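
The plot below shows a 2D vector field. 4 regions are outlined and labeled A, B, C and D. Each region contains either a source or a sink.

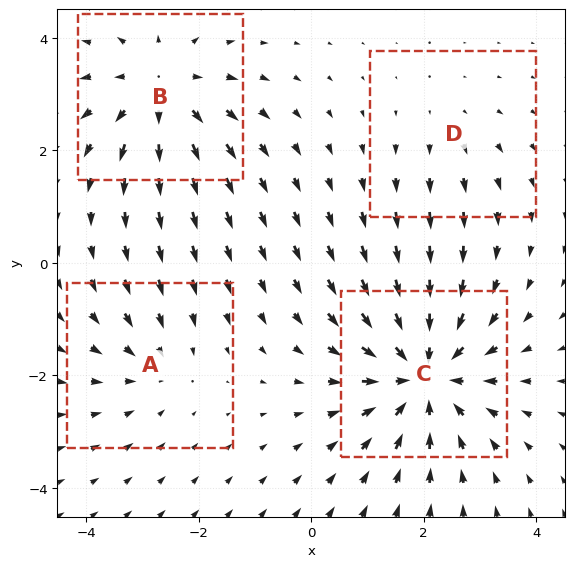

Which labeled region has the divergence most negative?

Divergence at each region's feature centre — A: about -3, B: about +4, C: about -6, D: about +2. Region C is most negative.

C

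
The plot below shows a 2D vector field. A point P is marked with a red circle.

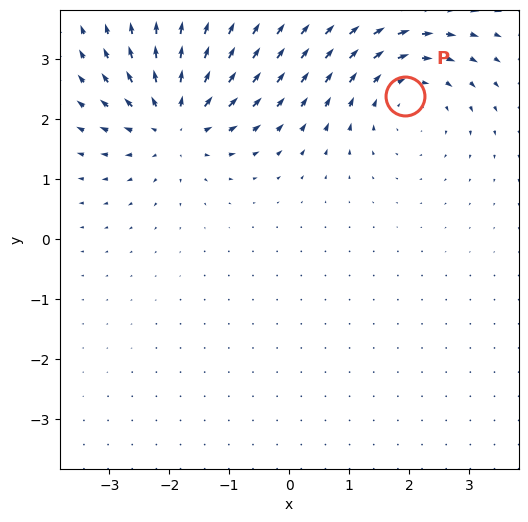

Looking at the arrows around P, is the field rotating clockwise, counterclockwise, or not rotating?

Near P at (1.9, 2.4) the arrows circulate clockwise. The curl (z-component) there is about -4; negative curl means clockwise rotation.

clockwise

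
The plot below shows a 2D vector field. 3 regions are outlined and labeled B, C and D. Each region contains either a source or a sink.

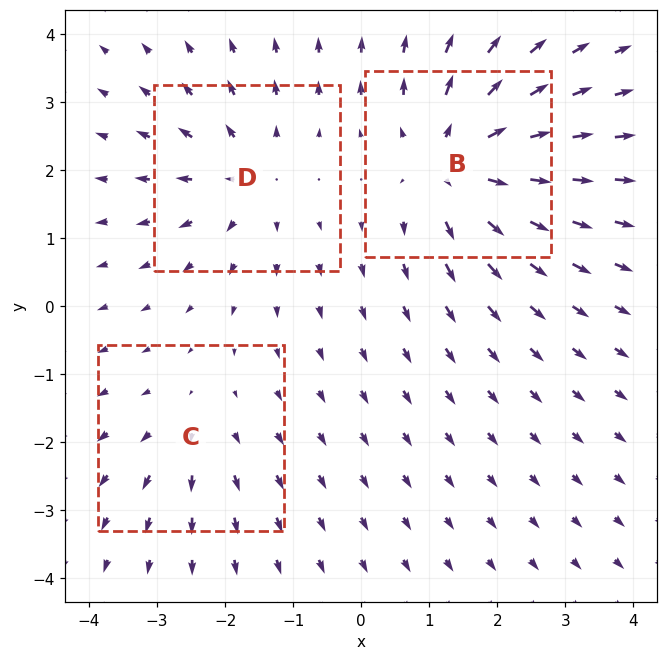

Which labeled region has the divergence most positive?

Divergence at each region's feature centre — B: about +5, C: about +2, D: about +3. Region B is most positive.

B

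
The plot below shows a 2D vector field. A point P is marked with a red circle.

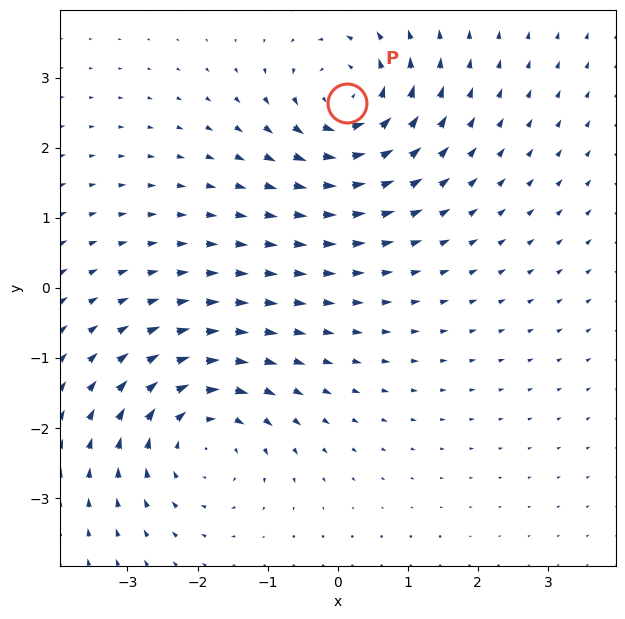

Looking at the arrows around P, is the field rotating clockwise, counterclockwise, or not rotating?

counterclockwise

Near P at (0.1, 2.6) the arrows circulate counterclockwise. The curl (z-component) there is about +6; positive curl means counterclockwise rotation.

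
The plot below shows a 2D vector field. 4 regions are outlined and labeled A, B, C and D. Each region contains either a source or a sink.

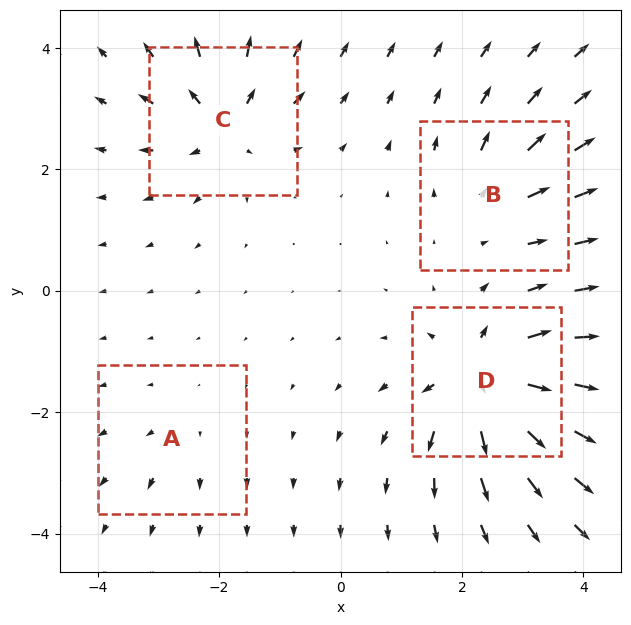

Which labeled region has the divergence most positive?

Divergence at each region's feature centre — A: about +2, B: about +4, C: about +6, D: about +9. Region D is most positive.

D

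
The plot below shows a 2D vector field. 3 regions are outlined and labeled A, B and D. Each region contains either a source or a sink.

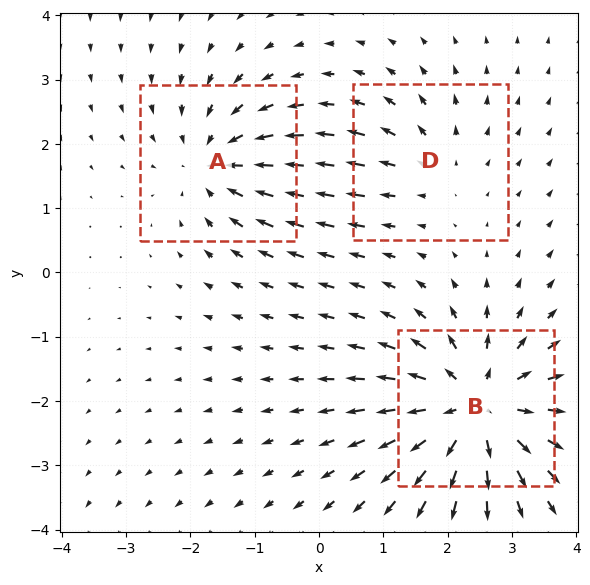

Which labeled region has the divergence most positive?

Divergence at each region's feature centre — A: about -3, B: about +5, D: about +2. Region B is most positive.

B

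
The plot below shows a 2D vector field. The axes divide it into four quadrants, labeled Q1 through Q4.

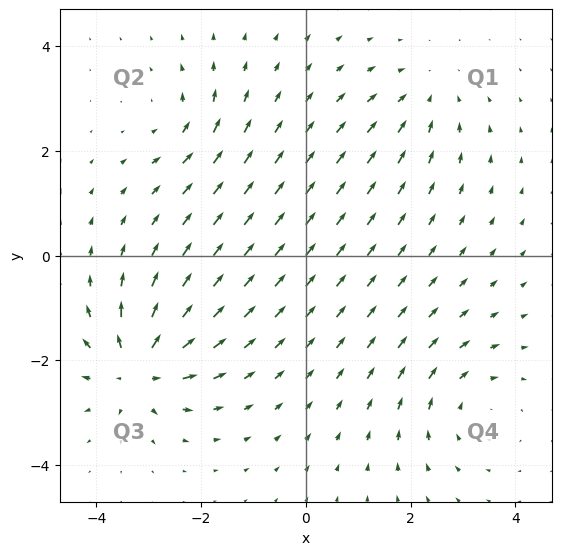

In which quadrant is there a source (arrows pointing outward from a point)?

Q3

The source sits at approximately (-3.2, -2.1), which lies in quadrant Q3. The divergence there is about +7, positive as expected for a source.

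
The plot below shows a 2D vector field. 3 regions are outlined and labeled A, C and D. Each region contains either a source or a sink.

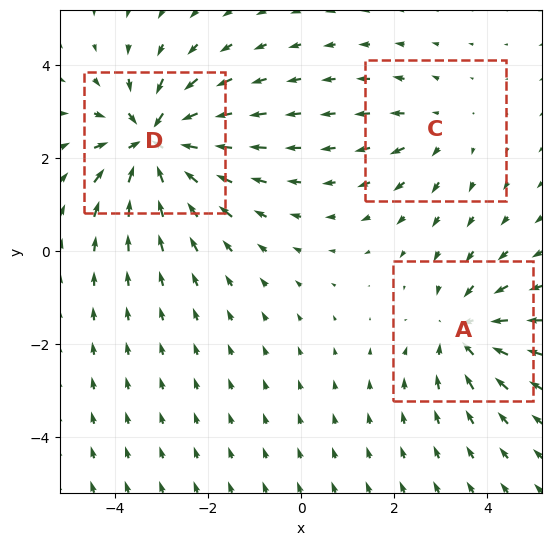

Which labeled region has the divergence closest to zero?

Divergence at each region's feature centre — A: about -3, C: about +2, D: about -5. Region C is closest to zero.

C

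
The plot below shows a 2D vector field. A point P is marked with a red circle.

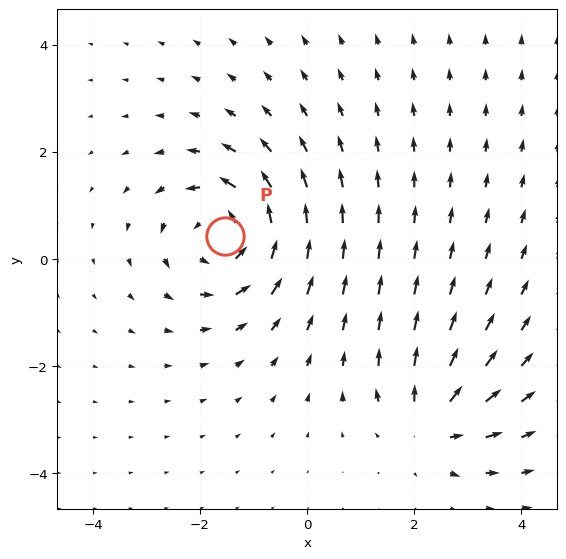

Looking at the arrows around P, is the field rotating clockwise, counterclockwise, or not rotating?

counterclockwise

Near P at (-1.5, 0.4) the arrows circulate counterclockwise. The curl (z-component) there is about +5; positive curl means counterclockwise rotation.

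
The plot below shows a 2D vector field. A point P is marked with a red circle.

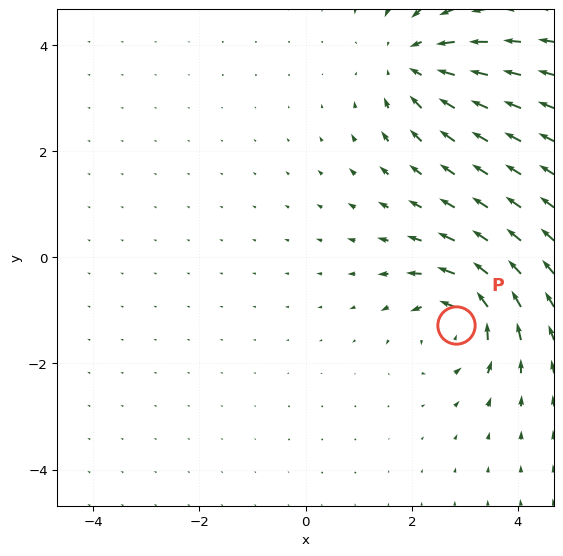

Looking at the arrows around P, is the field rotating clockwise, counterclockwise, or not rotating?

counterclockwise

Near P at (2.8, -1.3) the arrows circulate counterclockwise. The curl (z-component) there is about +6; positive curl means counterclockwise rotation.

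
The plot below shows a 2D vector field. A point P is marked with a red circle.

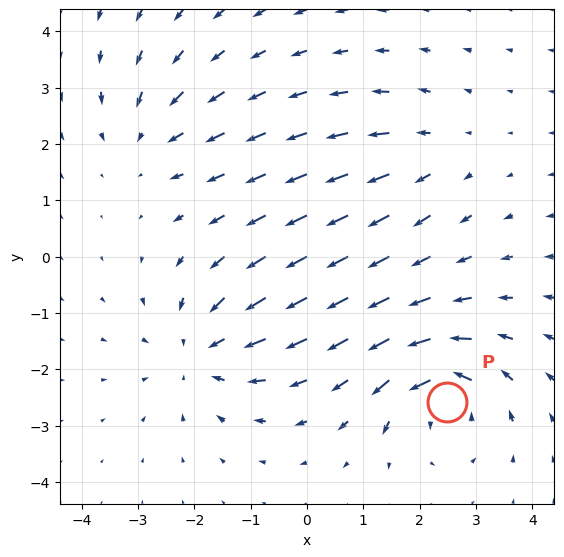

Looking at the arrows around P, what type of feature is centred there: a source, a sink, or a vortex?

At P (2.5, -2.6) the arrows circulate counterclockwise. Divergence ≈0, curl about +6 — near-zero divergence with nonzero curl is a vortex.

vortex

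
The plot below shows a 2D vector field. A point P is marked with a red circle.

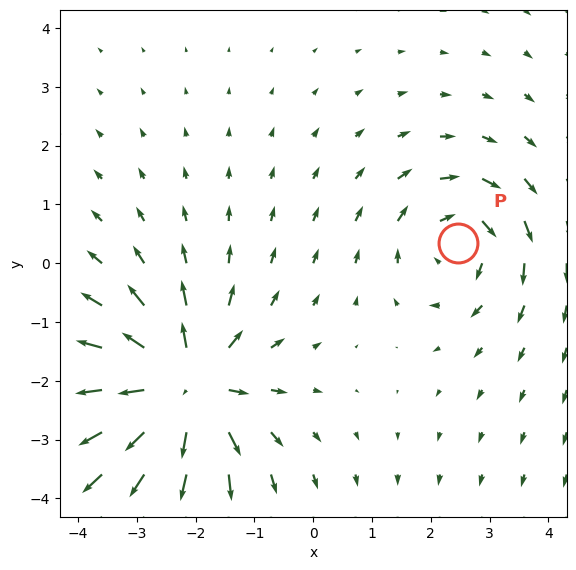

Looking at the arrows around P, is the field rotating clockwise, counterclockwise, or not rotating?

clockwise

Near P at (2.5, 0.4) the arrows circulate clockwise. The curl (z-component) there is about -3; negative curl means clockwise rotation.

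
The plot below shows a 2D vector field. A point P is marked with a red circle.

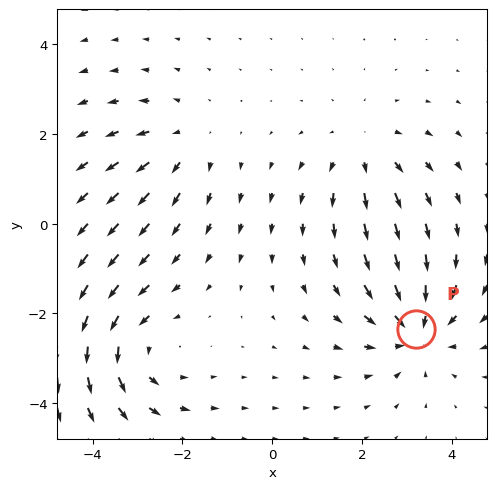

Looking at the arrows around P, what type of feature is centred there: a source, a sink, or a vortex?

At P (3.2, -2.4) the arrows converge inward. Divergence about -4, curl ≈0 — negative divergence with near-zero curl is a sink.

sink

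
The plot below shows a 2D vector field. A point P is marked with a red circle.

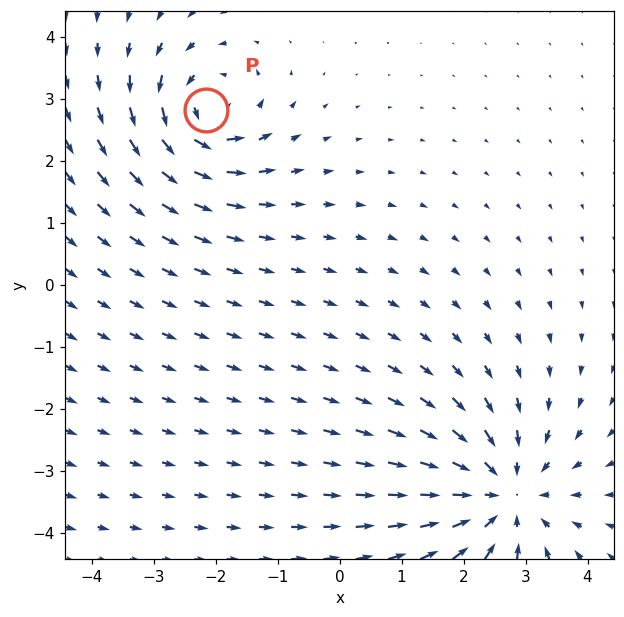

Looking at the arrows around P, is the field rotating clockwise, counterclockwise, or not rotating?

counterclockwise

Near P at (-2.2, 2.8) the arrows circulate counterclockwise. The curl (z-component) there is about +5; positive curl means counterclockwise rotation.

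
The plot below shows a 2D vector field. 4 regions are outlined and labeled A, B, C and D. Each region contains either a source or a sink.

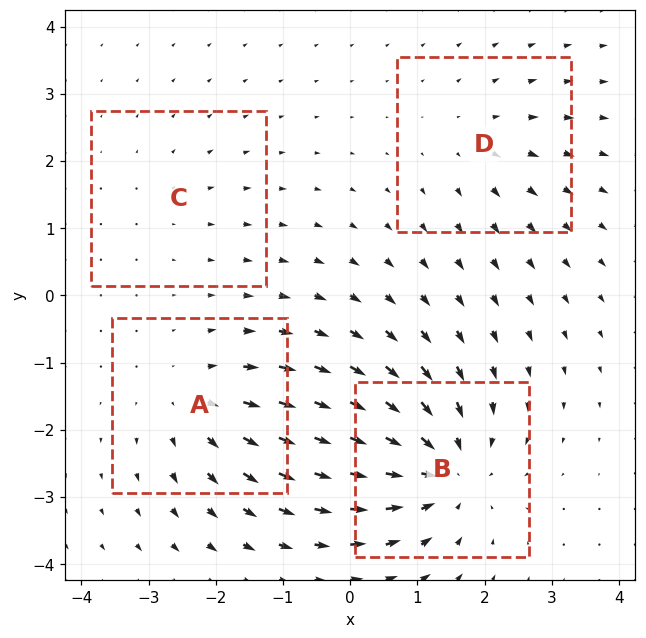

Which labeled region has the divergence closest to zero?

Divergence at each region's feature centre — A: about +5, B: about -7, C: about +2, D: about +3. Region C is closest to zero.

C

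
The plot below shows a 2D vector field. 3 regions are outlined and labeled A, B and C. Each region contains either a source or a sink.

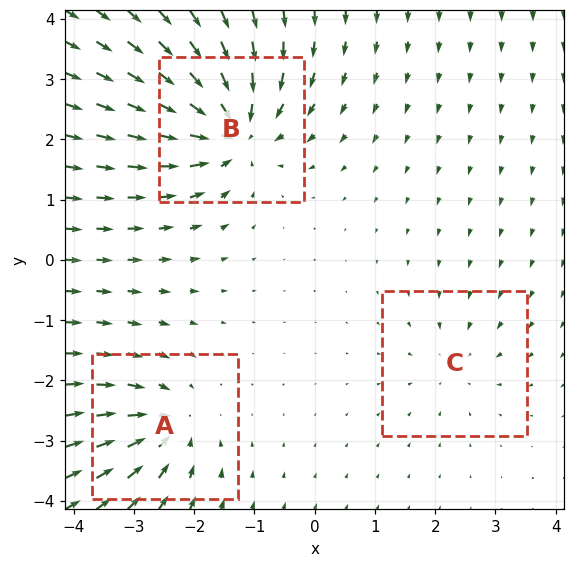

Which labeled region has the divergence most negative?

Divergence at each region's feature centre — A: about -4, B: about -6, C: about -2. Region B is most negative.

B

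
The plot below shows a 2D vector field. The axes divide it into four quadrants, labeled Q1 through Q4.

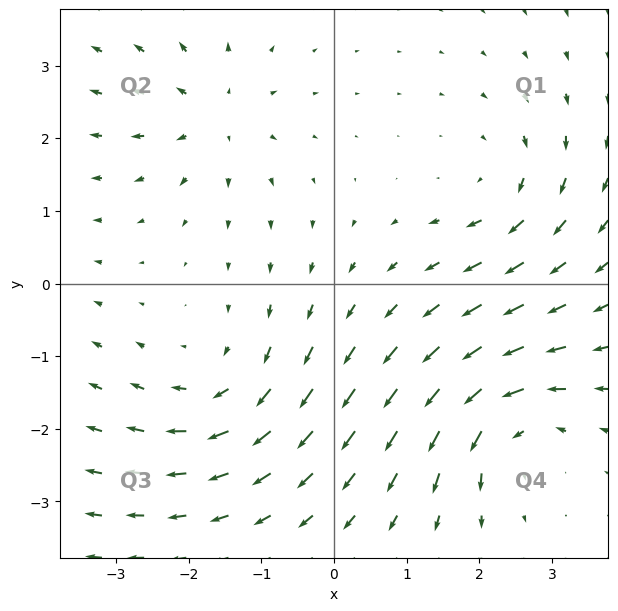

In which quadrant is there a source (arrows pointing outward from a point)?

The source sits at approximately (-1.7, 2.3), which lies in quadrant Q2. The divergence there is about +4, positive as expected for a source.

Q2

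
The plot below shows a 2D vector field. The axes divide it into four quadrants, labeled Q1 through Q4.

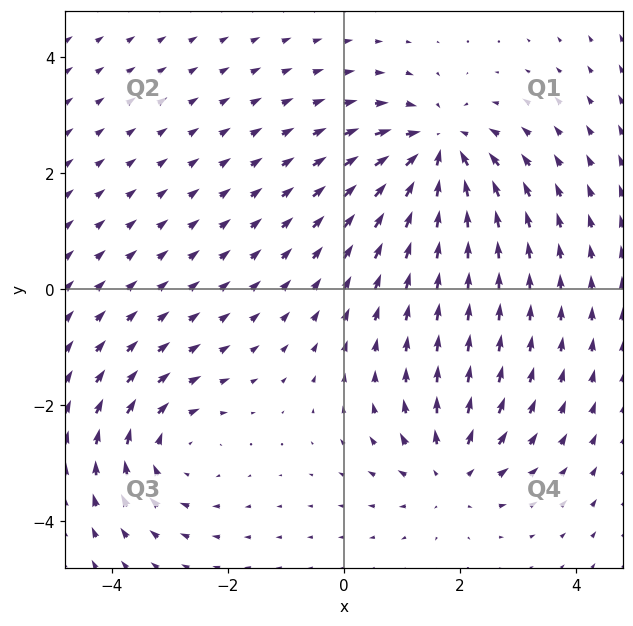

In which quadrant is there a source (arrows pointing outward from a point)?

The source sits at approximately (1.8, -3.2), which lies in quadrant Q4. The divergence there is about +3, positive as expected for a source.

Q4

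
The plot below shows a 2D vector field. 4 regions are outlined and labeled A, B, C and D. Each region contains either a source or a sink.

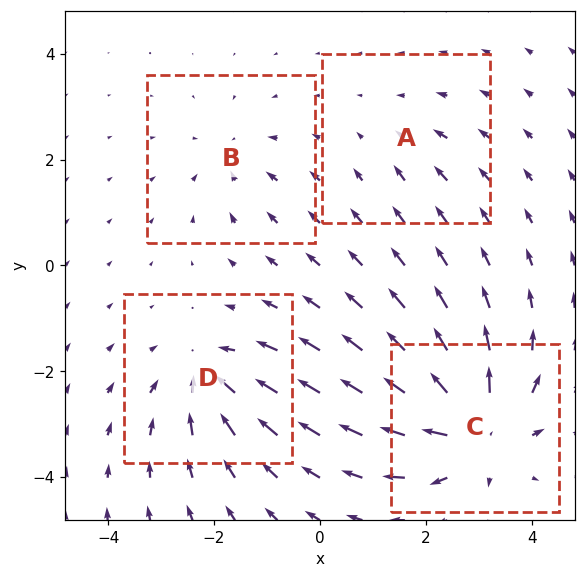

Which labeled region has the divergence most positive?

C

Divergence at each region's feature centre — A: about -2, B: about -3, C: about +8, D: about -6. Region C is most positive.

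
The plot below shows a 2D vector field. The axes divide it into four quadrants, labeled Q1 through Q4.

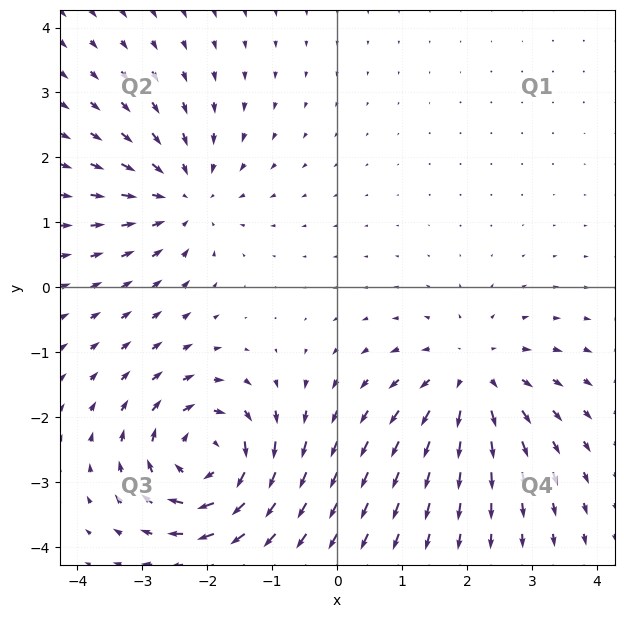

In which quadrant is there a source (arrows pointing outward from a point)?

The source sits at approximately (2.1, -1.4), which lies in quadrant Q4. The divergence there is about +4, positive as expected for a source.

Q4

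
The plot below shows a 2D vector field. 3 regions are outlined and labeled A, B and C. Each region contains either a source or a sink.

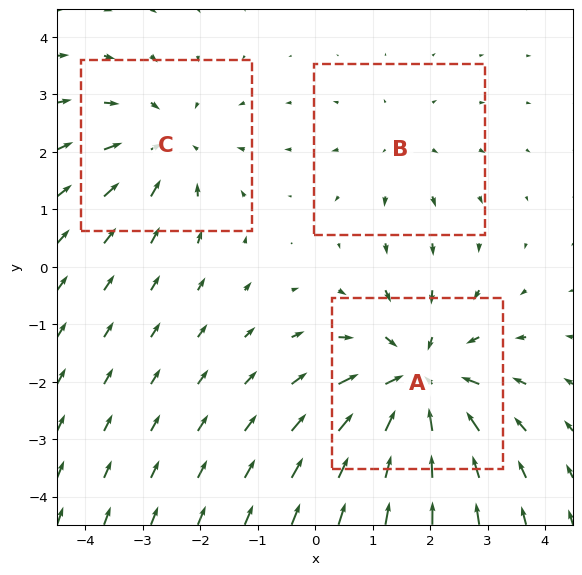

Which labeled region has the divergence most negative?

A

Divergence at each region's feature centre — A: about -4, B: about +2, C: about -3. Region A is most negative.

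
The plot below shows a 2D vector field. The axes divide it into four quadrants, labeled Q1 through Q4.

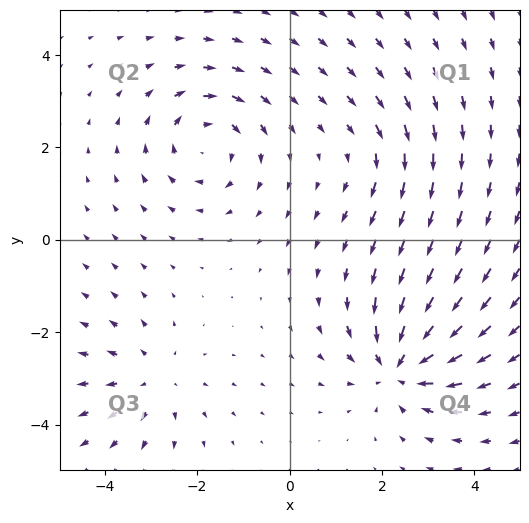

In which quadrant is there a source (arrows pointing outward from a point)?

The source sits at approximately (-3.0, -3.0), which lies in quadrant Q3. The divergence there is about +3, positive as expected for a source.

Q3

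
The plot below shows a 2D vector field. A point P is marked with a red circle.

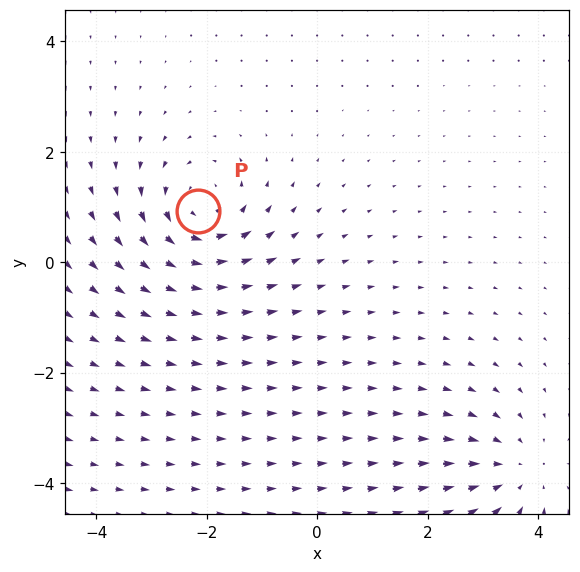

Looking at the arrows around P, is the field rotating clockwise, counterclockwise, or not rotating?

counterclockwise

Near P at (-2.2, 0.9) the arrows circulate counterclockwise. The curl (z-component) there is about +4; positive curl means counterclockwise rotation.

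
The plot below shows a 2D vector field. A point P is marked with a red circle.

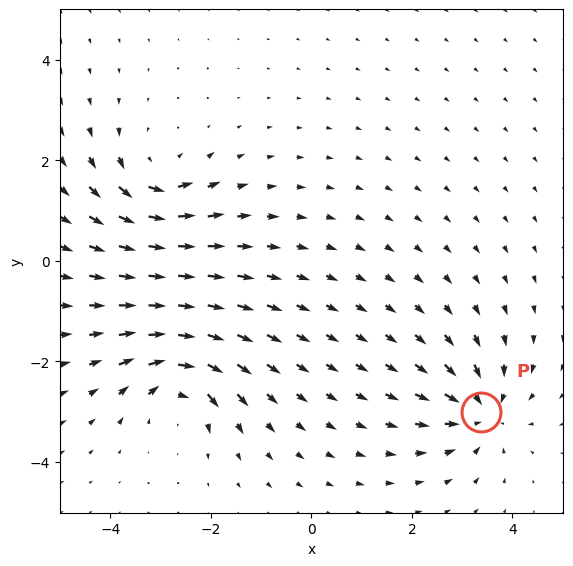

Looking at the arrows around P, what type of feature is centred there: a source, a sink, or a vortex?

At P (3.4, -3.0) the arrows converge inward. Divergence about -6, curl ≈0 — negative divergence with near-zero curl is a sink.

sink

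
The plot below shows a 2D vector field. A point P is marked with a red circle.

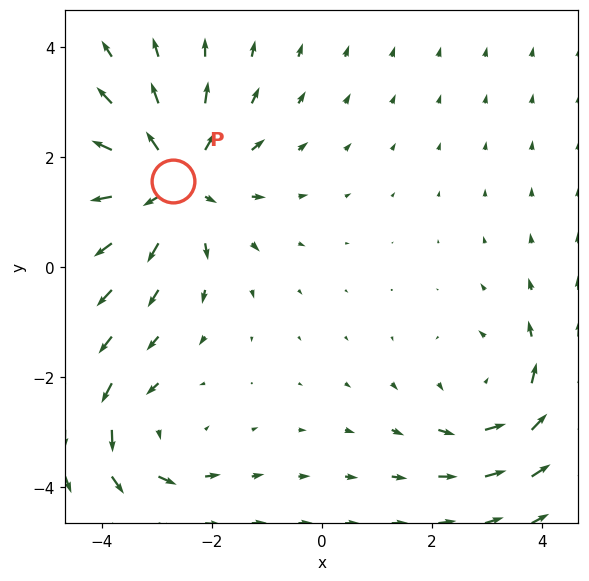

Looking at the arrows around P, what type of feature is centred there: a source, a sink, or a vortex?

At P (-2.7, 1.6) the arrows spread outward. Divergence about +4, curl ≈0 — positive divergence with near-zero curl is a source.

source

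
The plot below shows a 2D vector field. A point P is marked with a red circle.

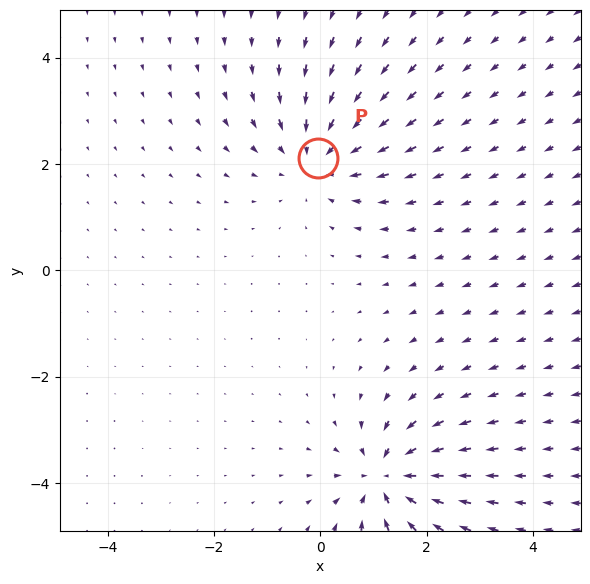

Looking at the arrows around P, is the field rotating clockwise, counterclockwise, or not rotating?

not rotating

Near P at (-0.0, 2.1) the arrows show no circulation. The curl there is ≈0.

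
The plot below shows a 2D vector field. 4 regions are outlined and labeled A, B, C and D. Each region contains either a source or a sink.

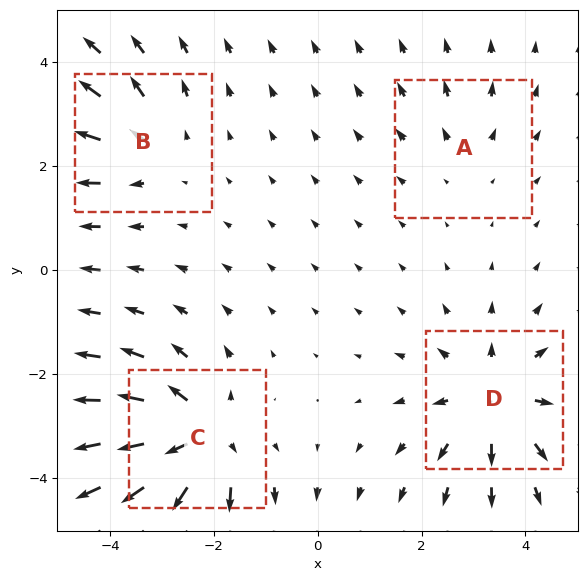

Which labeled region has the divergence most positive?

C

Divergence at each region's feature centre — A: about +2, B: about +3, C: about +7, D: about +5. Region C is most positive.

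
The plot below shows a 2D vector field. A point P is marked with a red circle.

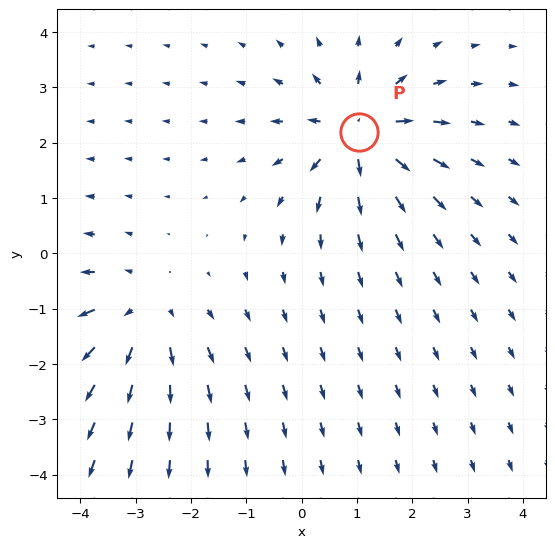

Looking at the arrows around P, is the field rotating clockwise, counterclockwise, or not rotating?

Near P at (1.0, 2.2) the arrows show no circulation. The curl there is ≈0.

not rotating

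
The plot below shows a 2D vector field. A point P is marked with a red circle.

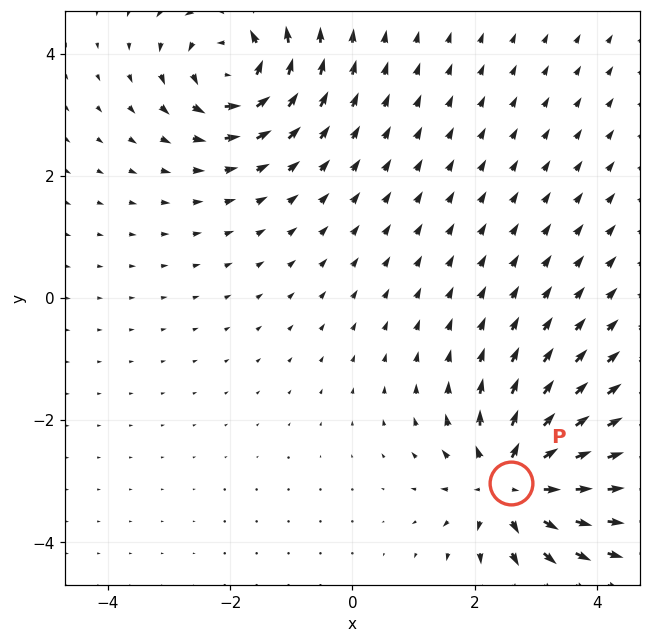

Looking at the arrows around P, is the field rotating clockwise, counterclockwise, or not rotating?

Near P at (2.6, -3.0) the arrows show no circulation. The curl there is ≈0.

not rotating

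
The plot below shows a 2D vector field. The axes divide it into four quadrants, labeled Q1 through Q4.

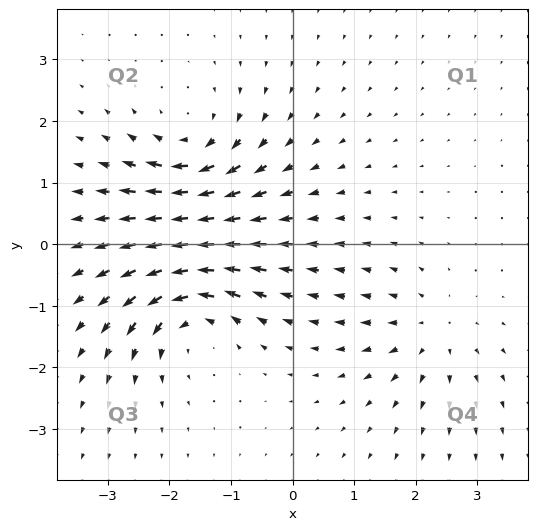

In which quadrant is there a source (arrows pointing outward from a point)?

Q4

The source sits at approximately (2.3, -1.4), which lies in quadrant Q4. The divergence there is about +3, positive as expected for a source.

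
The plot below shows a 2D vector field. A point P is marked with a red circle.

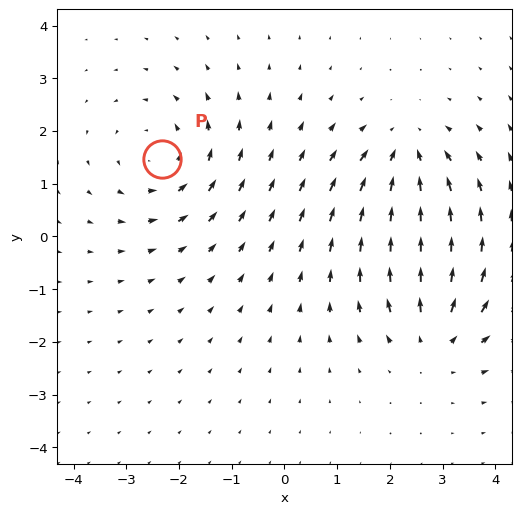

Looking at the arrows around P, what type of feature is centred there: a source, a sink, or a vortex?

At P (-2.3, 1.5) the arrows circulate counterclockwise. Divergence ≈0, curl about +4 — near-zero divergence with nonzero curl is a vortex.

vortex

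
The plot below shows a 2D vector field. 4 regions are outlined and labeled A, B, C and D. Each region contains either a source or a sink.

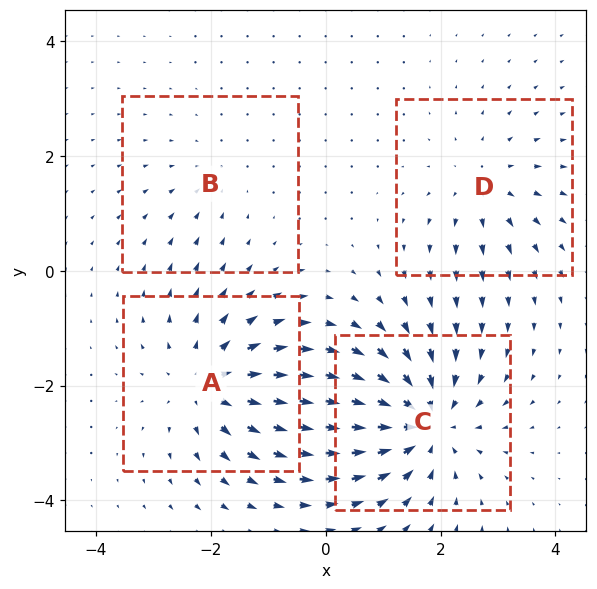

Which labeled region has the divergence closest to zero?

Divergence at each region's feature centre — A: about +5, B: about -2, C: about -6, D: about +3. Region B is closest to zero.

B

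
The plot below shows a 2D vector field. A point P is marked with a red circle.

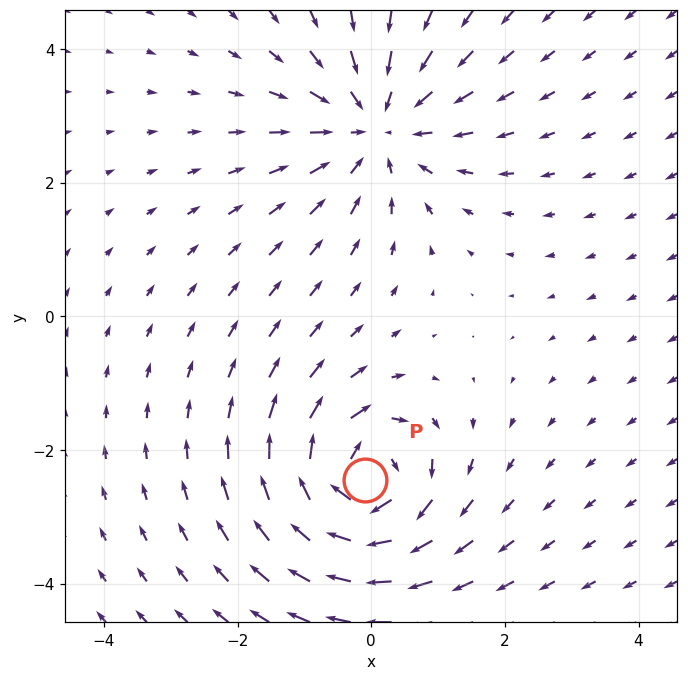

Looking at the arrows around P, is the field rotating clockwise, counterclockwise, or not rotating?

clockwise

Near P at (-0.1, -2.5) the arrows circulate clockwise. The curl (z-component) there is about -5; negative curl means clockwise rotation.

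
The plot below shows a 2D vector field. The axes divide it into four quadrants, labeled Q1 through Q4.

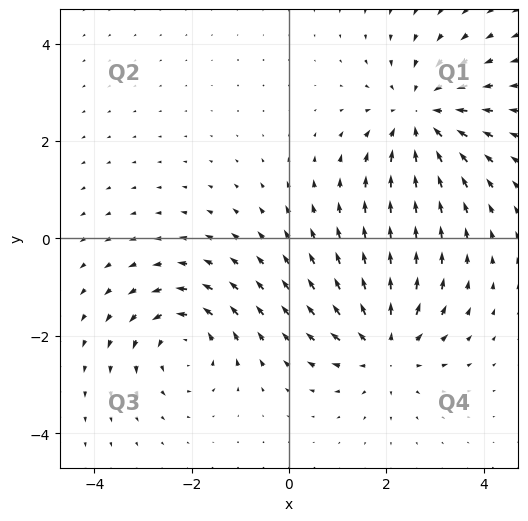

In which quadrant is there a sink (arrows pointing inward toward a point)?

The sink sits at approximately (2.7, 2.5), which lies in quadrant Q1. The divergence there is about -4, negative as expected for a sink.

Q1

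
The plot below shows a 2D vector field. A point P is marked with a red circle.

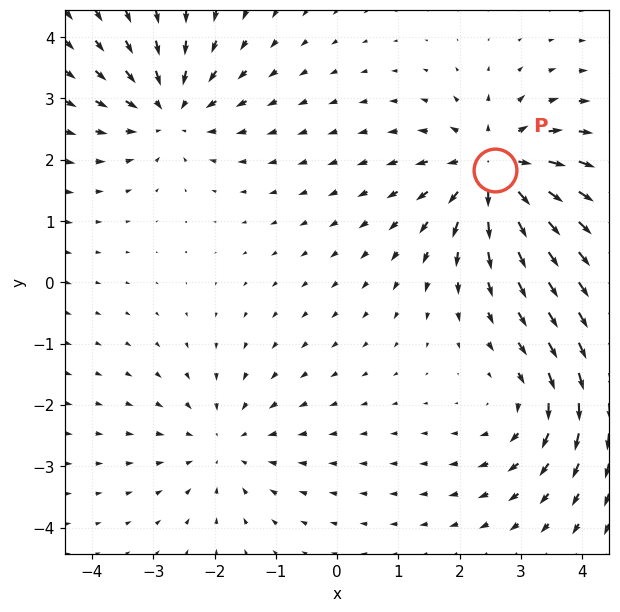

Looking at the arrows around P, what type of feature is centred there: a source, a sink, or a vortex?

source

At P (2.6, 1.8) the arrows spread outward. Divergence about +6, curl ≈0 — positive divergence with near-zero curl is a source.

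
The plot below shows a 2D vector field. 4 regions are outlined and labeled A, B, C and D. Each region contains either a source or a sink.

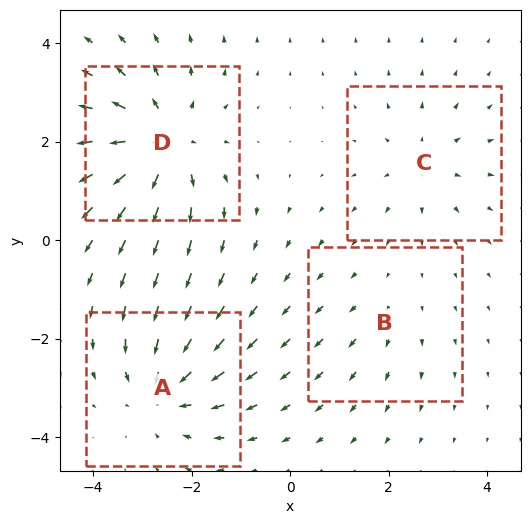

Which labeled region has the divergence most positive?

Divergence at each region's feature centre — A: about -5, B: about +2, C: about +3, D: about +6. Region D is most positive.

D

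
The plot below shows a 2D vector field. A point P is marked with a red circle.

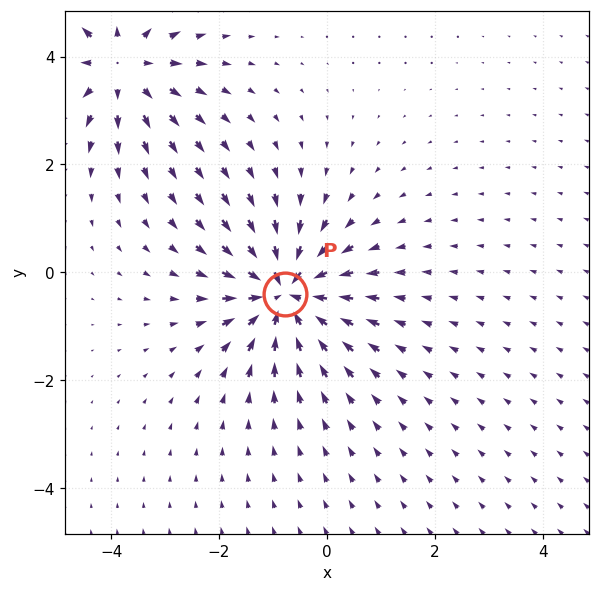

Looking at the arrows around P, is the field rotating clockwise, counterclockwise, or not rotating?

not rotating

Near P at (-0.8, -0.4) the arrows show no circulation. The curl there is ≈0.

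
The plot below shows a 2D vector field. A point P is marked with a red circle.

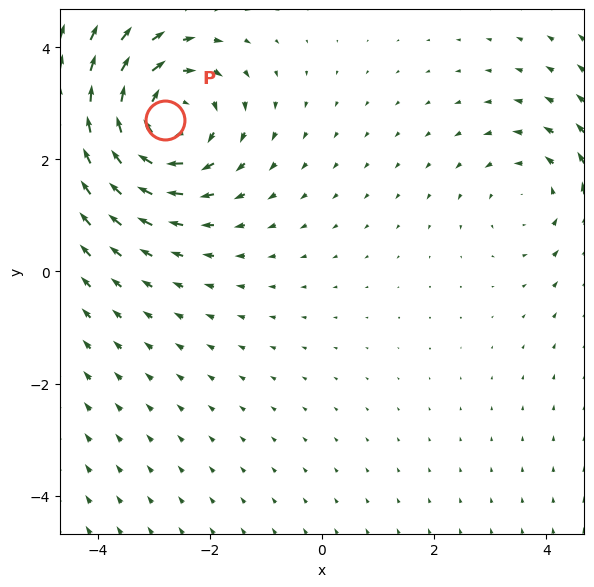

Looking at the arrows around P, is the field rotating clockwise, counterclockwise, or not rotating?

Near P at (-2.8, 2.7) the arrows circulate clockwise. The curl (z-component) there is about -5; negative curl means clockwise rotation.

clockwise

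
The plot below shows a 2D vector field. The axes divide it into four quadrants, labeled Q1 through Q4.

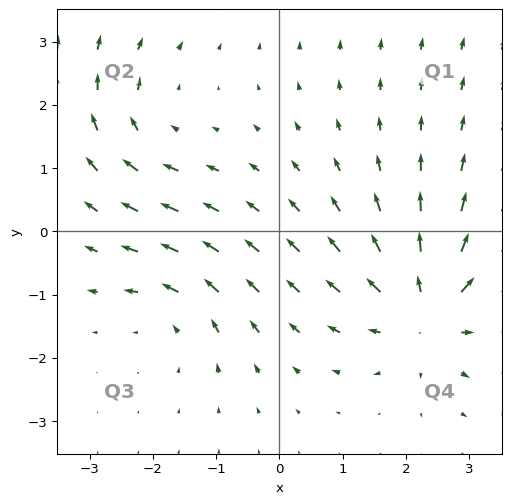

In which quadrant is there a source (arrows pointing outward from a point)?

Q4

The source sits at approximately (2.4, -1.2), which lies in quadrant Q4. The divergence there is about +5, positive as expected for a source.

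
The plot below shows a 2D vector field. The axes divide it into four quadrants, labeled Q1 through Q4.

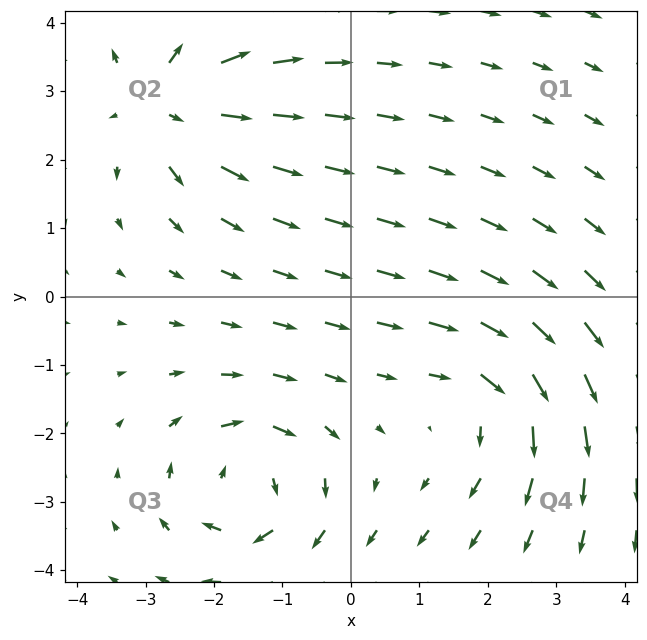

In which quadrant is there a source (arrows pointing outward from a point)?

Q2

The source sits at approximately (-2.7, 2.8), which lies in quadrant Q2. The divergence there is about +4, positive as expected for a source.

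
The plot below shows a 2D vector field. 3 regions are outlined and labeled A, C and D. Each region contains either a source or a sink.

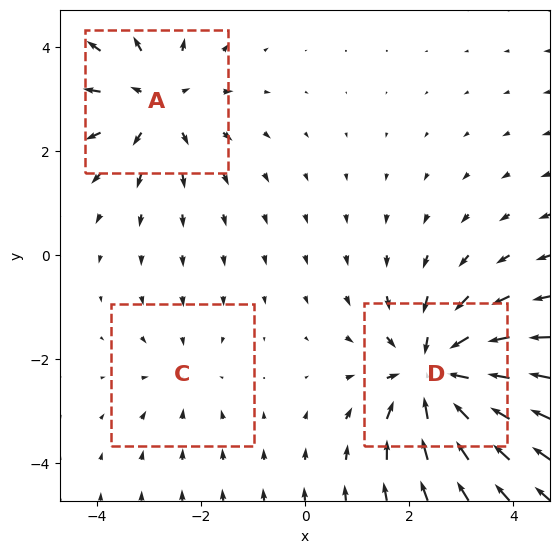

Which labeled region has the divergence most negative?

D

Divergence at each region's feature centre — A: about +3, C: about -2, D: about -5. Region D is most negative.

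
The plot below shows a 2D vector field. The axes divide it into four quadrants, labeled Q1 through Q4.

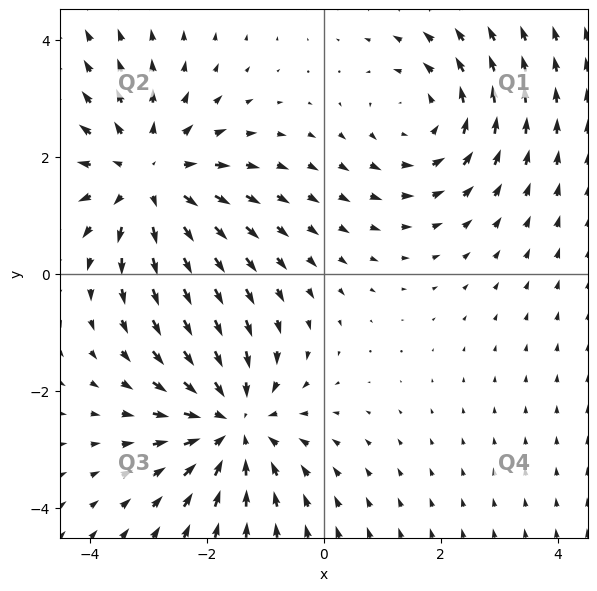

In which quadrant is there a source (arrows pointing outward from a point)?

The source sits at approximately (-3.0, 1.6), which lies in quadrant Q2. The divergence there is about +3, positive as expected for a source.

Q2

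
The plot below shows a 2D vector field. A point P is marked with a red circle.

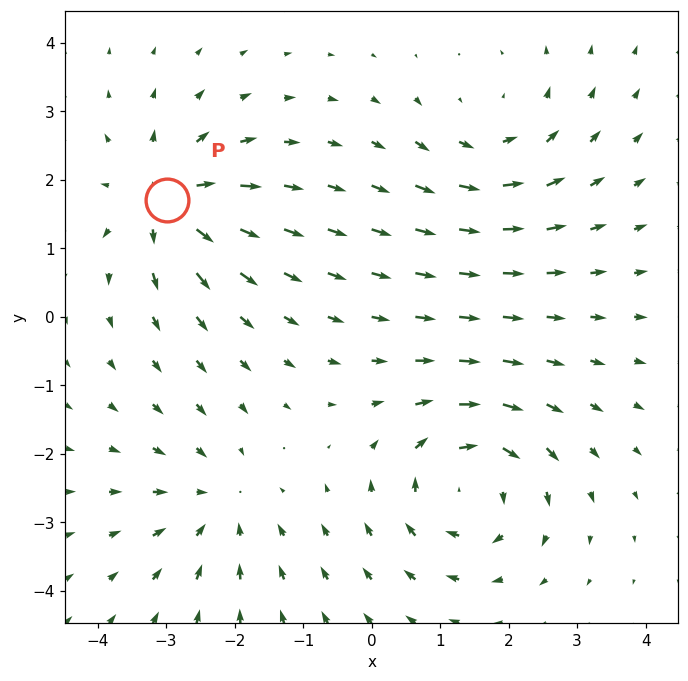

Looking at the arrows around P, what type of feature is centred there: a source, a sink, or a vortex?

source

At P (-3.0, 1.7) the arrows spread outward. Divergence about +6, curl ≈0 — positive divergence with near-zero curl is a source.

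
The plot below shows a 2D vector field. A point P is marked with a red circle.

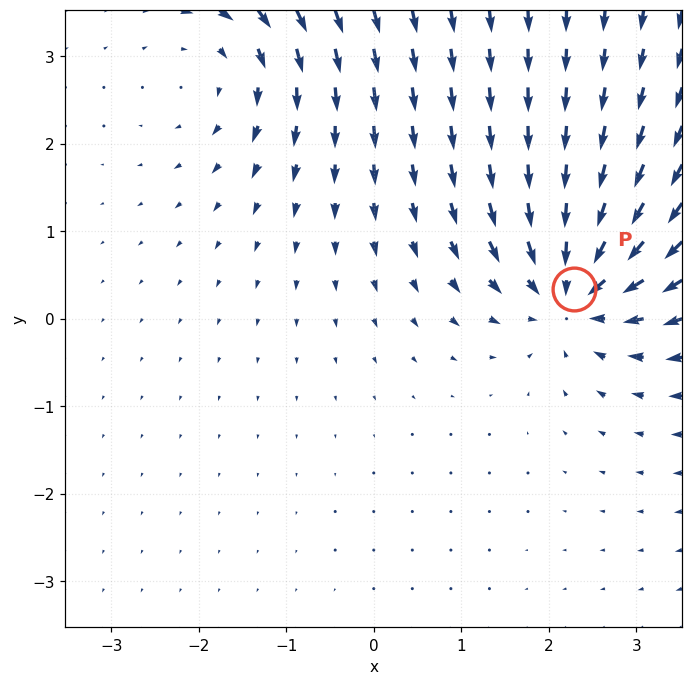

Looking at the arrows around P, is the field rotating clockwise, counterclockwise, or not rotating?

not rotating

Near P at (2.3, 0.3) the arrows show no circulation. The curl there is ≈0.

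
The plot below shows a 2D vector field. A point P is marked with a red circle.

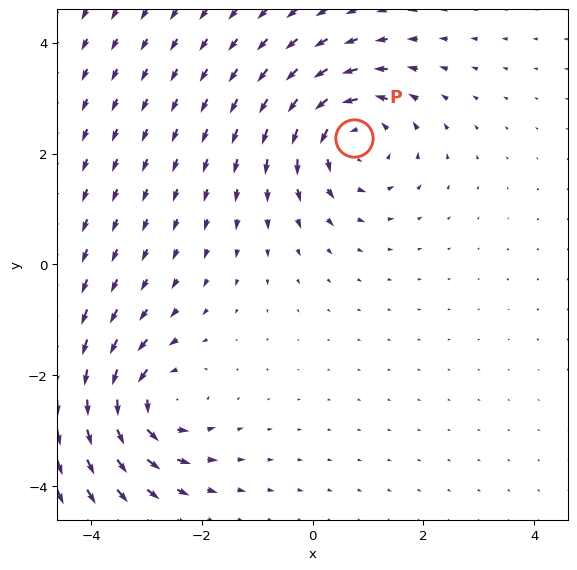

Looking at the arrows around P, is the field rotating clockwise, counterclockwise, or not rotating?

counterclockwise

Near P at (0.7, 2.3) the arrows circulate counterclockwise. The curl (z-component) there is about +3; positive curl means counterclockwise rotation.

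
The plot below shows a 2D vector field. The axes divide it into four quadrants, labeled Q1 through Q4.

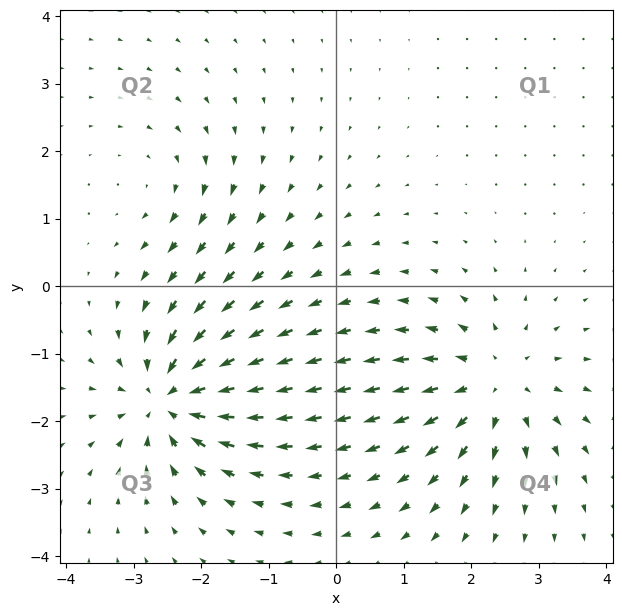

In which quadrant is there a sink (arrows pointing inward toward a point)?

The sink sits at approximately (-2.4, -1.7), which lies in quadrant Q3. The divergence there is about -7, negative as expected for a sink.

Q3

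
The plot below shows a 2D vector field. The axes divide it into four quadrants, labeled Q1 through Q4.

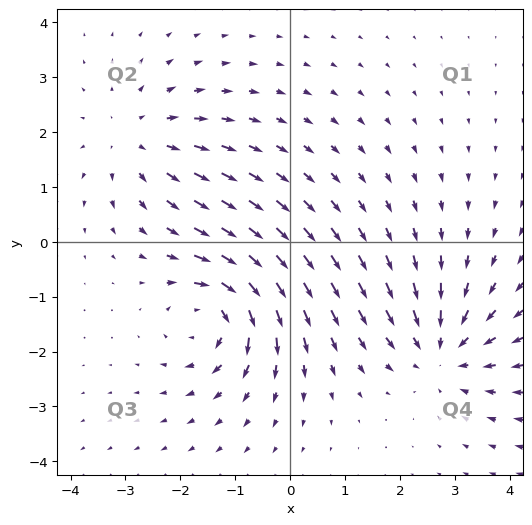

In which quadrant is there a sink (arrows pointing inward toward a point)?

Q4

The sink sits at approximately (2.8, -2.0), which lies in quadrant Q4. The divergence there is about -5, negative as expected for a sink.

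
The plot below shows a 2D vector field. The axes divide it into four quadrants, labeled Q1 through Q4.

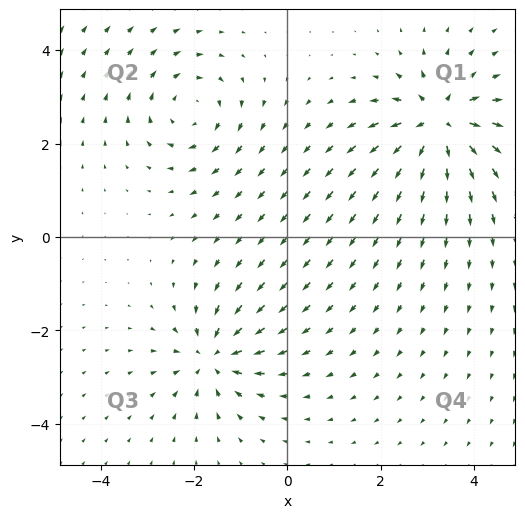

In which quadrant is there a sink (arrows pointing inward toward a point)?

Q3

The sink sits at approximately (-1.6, -2.6), which lies in quadrant Q3. The divergence there is about -5, negative as expected for a sink.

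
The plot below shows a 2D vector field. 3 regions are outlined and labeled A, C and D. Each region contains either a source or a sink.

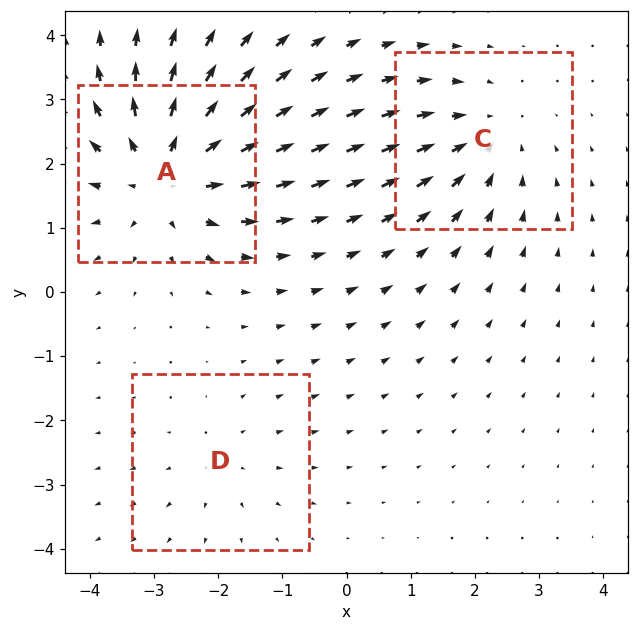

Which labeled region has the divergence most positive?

Divergence at each region's feature centre — A: about +5, C: about -3, D: about +2. Region A is most positive.

A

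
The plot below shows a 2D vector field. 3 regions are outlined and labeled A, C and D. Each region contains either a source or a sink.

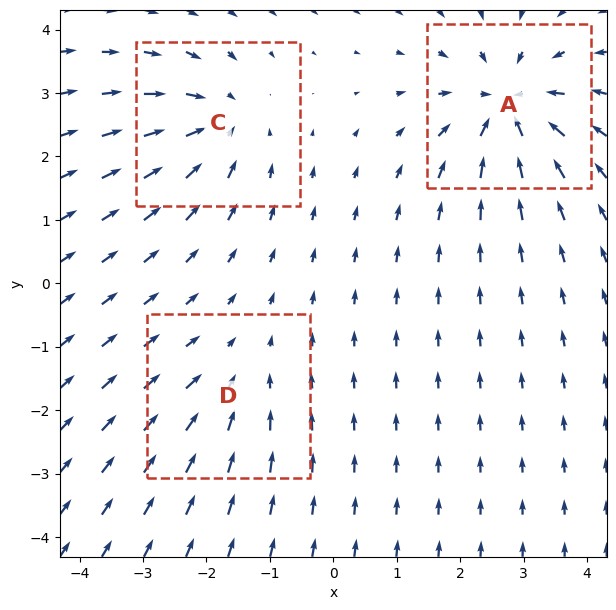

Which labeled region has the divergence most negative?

Divergence at each region's feature centre — A: about -5, C: about -4, D: about -2. Region A is most negative.

A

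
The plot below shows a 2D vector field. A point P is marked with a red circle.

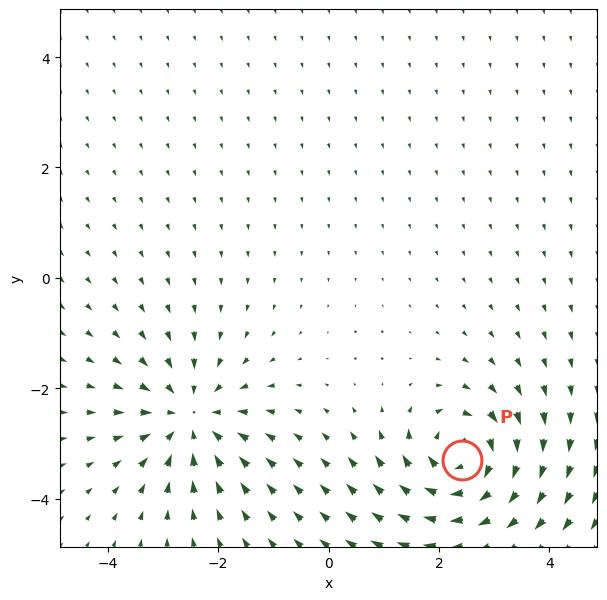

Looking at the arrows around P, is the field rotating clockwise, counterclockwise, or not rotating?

clockwise

Near P at (2.4, -3.3) the arrows circulate clockwise. The curl (z-component) there is about -6; negative curl means clockwise rotation.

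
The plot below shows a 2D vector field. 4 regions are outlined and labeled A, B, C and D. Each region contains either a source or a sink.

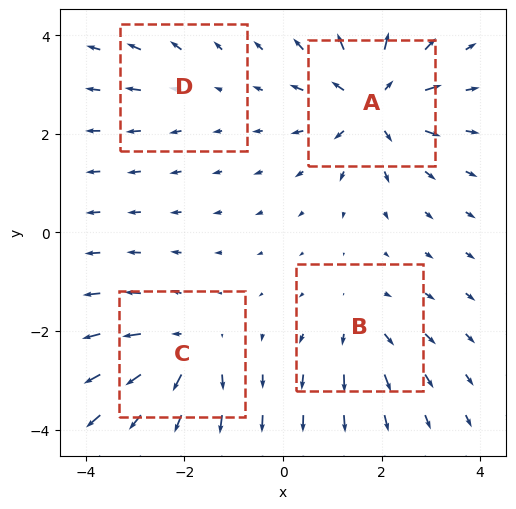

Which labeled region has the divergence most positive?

Divergence at each region's feature centre — A: about +8, B: about +4, C: about +6, D: about +2. Region A is most positive.

A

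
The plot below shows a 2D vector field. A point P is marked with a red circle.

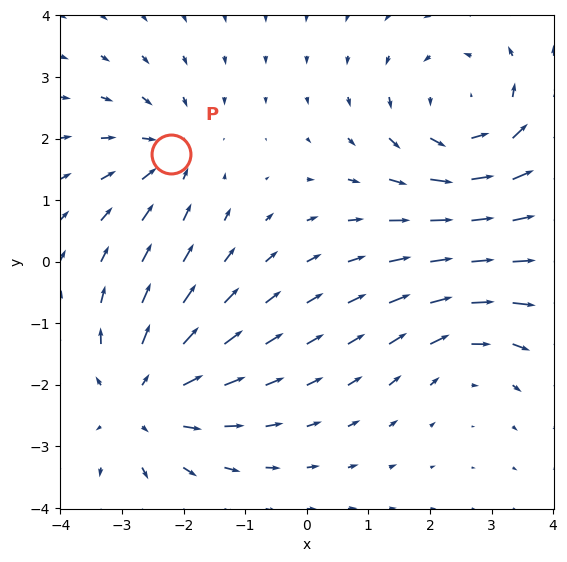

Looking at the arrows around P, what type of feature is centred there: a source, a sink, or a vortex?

sink

At P (-2.2, 1.7) the arrows converge inward. Divergence about -3, curl ≈0 — negative divergence with near-zero curl is a sink.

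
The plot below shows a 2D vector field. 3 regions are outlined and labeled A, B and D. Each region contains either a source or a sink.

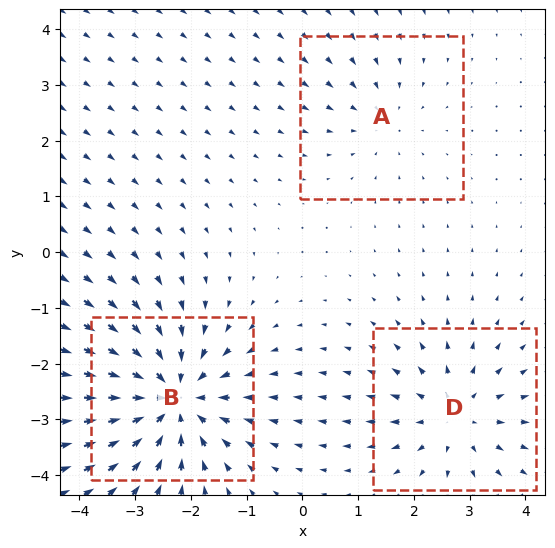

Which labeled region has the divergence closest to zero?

A

Divergence at each region's feature centre — A: about -2, B: about -5, D: about +3. Region A is closest to zero.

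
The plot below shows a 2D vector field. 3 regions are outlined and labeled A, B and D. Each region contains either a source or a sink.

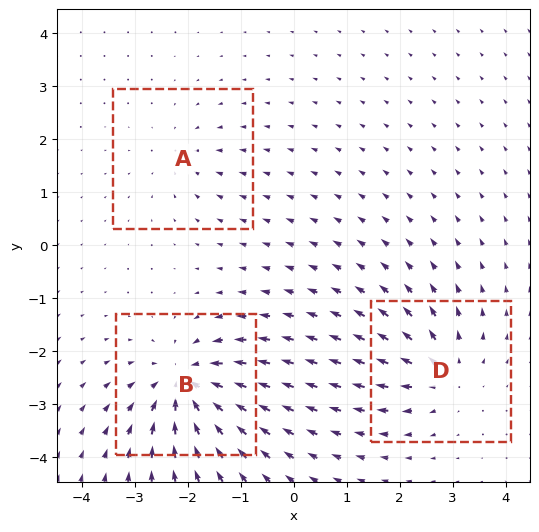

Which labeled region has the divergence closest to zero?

Divergence at each region's feature centre — A: about -2, B: about -6, D: about +4. Region A is closest to zero.

A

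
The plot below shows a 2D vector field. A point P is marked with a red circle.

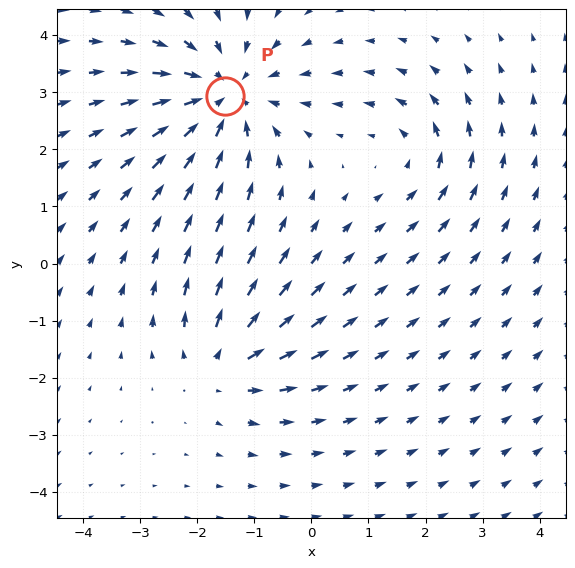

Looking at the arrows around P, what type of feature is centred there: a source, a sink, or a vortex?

At P (-1.5, 2.9) the arrows converge inward. Divergence about -4, curl ≈0 — negative divergence with near-zero curl is a sink.

sink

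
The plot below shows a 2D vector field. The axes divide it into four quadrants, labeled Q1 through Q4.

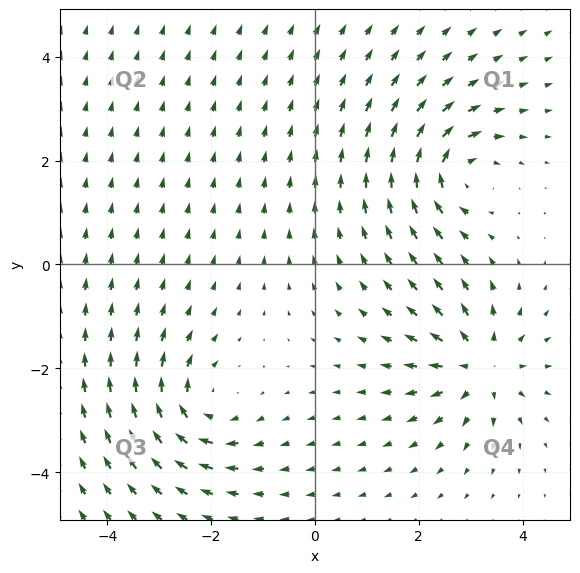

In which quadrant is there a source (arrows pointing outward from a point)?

Q4

The source sits at approximately (3.2, -1.9), which lies in quadrant Q4. The divergence there is about +6, positive as expected for a source.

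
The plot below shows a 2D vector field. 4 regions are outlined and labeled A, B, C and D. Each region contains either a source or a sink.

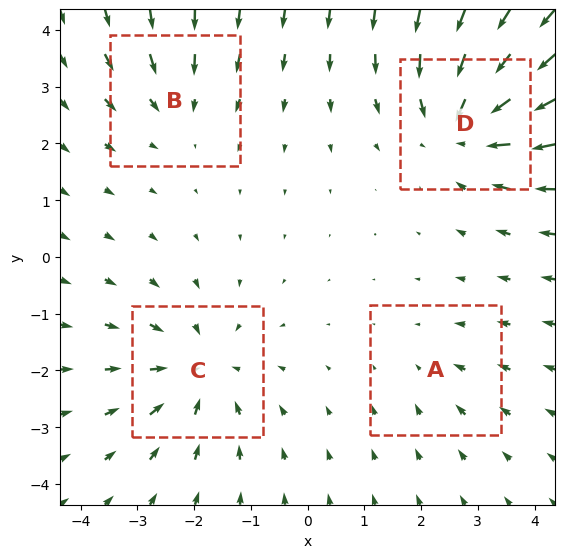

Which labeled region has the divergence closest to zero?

A

Divergence at each region's feature centre — A: about -2, B: about -3, C: about -5, D: about -6. Region A is closest to zero.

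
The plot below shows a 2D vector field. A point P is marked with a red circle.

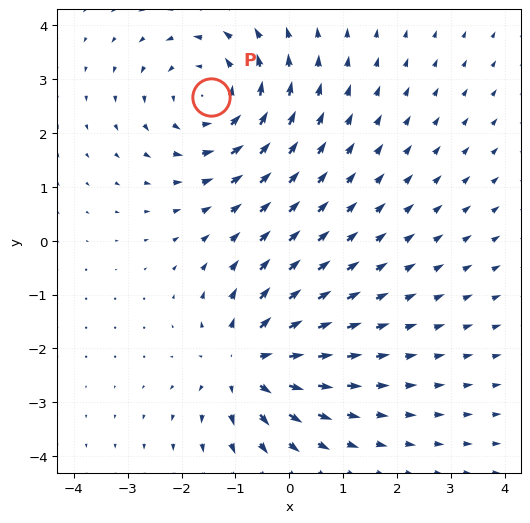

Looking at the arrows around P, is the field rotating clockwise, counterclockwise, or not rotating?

Near P at (-1.5, 2.7) the arrows circulate counterclockwise. The curl (z-component) there is about +3; positive curl means counterclockwise rotation.

counterclockwise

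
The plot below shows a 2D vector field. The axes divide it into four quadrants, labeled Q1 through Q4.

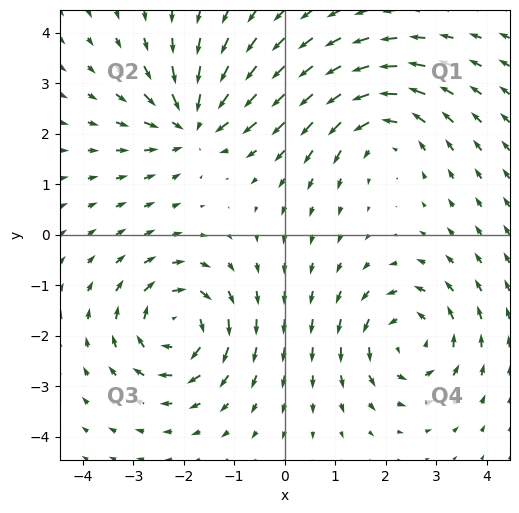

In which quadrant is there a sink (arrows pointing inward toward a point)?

Q2

The sink sits at approximately (-1.8, 2.2), which lies in quadrant Q2. The divergence there is about -6, negative as expected for a sink.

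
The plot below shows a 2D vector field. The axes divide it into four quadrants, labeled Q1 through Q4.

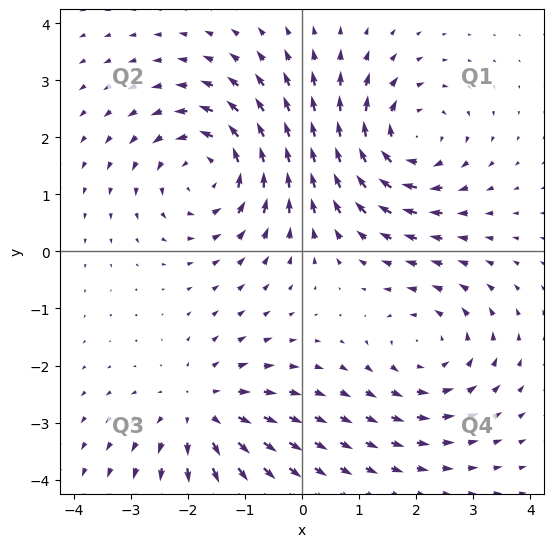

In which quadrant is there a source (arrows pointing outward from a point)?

Q3

The source sits at approximately (-1.8, -2.8), which lies in quadrant Q3. The divergence there is about +4, positive as expected for a source.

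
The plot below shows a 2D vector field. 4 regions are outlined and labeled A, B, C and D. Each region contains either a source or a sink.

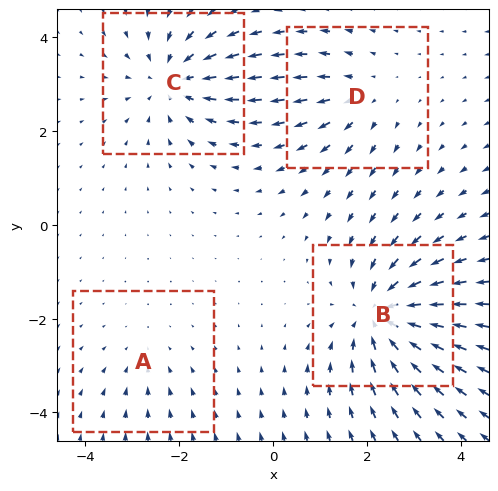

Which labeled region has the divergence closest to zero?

Divergence at each region's feature centre — A: about -2, B: about -6, C: about -5, D: about +3. Region A is closest to zero.

A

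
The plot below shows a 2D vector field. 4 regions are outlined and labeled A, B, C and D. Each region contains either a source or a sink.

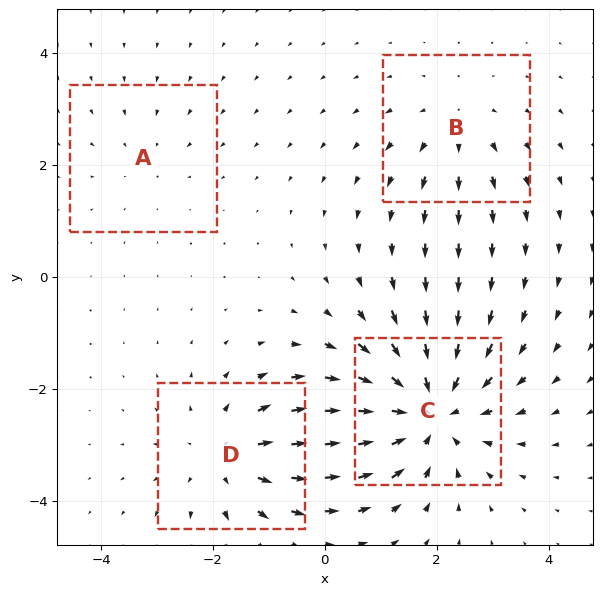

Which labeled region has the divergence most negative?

Divergence at each region's feature centre — A: about -2, B: about +3, C: about -6, D: about +4. Region C is most negative.

C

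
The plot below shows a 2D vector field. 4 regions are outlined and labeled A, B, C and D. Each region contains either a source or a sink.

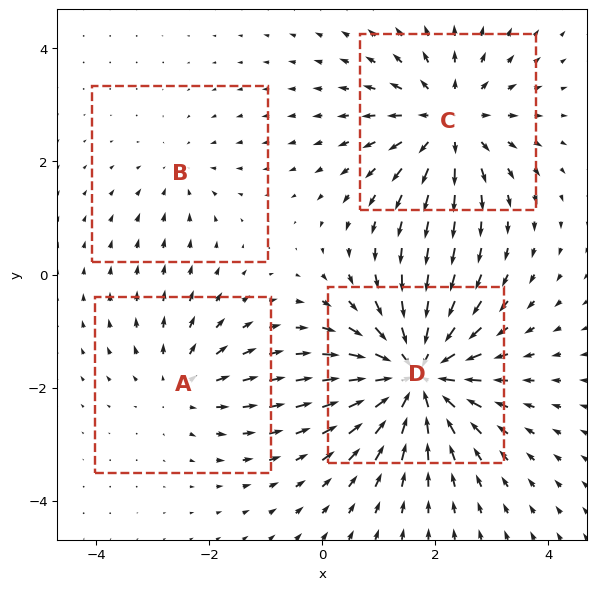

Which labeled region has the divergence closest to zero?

Divergence at each region's feature centre — A: about +3, B: about -2, C: about +5, D: about -7. Region B is closest to zero.

B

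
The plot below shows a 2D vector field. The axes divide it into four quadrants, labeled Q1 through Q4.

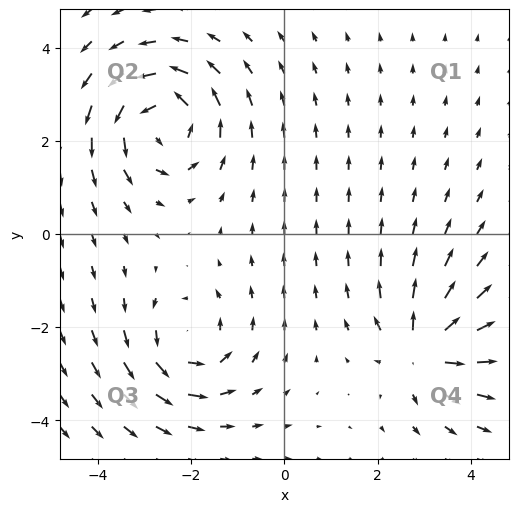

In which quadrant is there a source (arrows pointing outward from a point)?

The source sits at approximately (3.0, -2.5), which lies in quadrant Q4. The divergence there is about +5, positive as expected for a source.

Q4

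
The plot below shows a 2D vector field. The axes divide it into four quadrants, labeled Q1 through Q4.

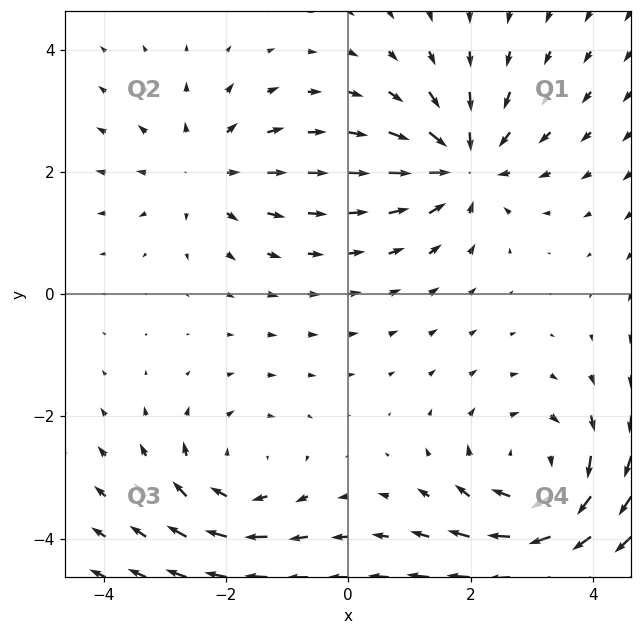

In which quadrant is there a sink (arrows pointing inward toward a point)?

The sink sits at approximately (1.9, 2.1), which lies in quadrant Q1. The divergence there is about -4, negative as expected for a sink.

Q1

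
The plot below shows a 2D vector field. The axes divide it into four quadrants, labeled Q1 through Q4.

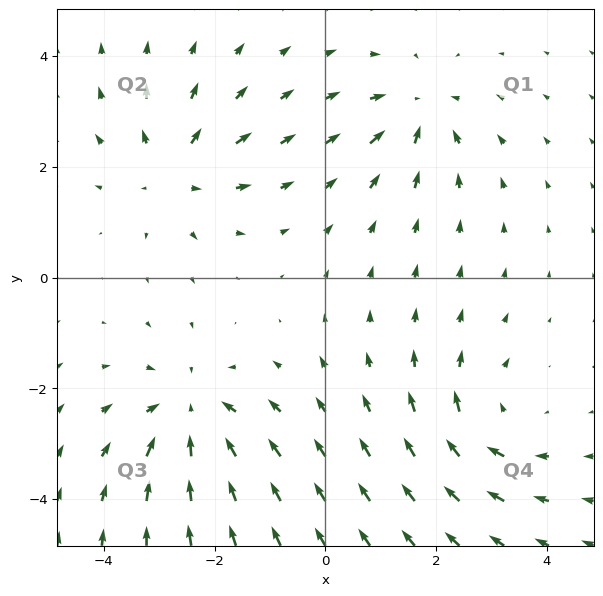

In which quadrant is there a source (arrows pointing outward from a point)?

Q2

The source sits at approximately (-2.7, 1.9), which lies in quadrant Q2. The divergence there is about +4, positive as expected for a source.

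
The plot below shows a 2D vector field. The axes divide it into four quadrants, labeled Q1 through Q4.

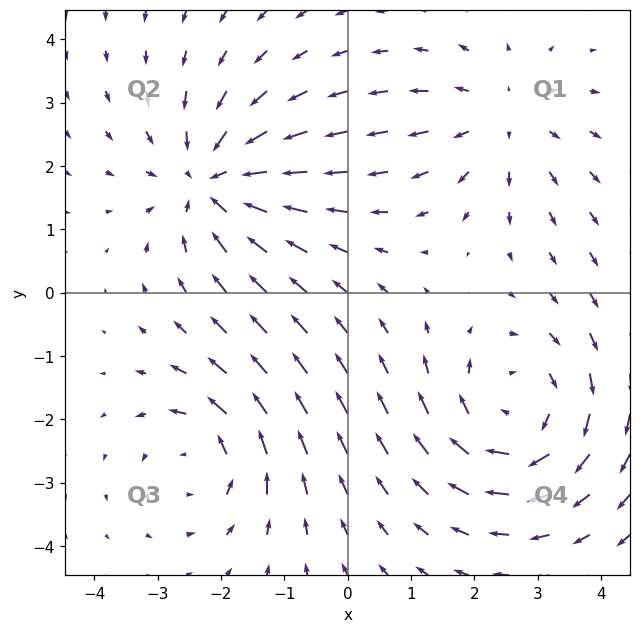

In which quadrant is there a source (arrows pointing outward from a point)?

The source sits at approximately (2.4, 2.7), which lies in quadrant Q1. The divergence there is about +2, positive as expected for a source.

Q1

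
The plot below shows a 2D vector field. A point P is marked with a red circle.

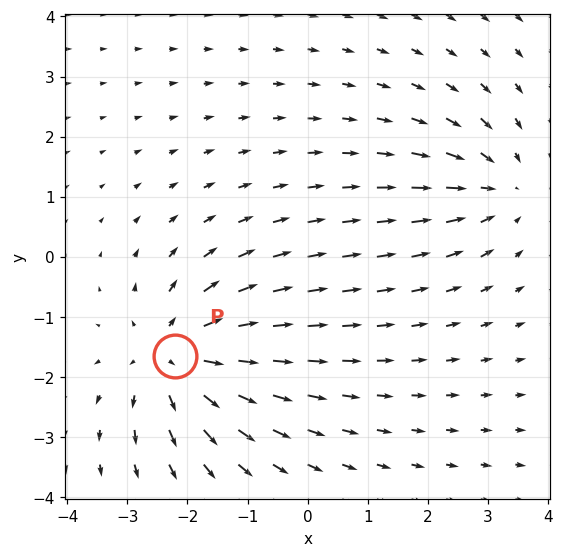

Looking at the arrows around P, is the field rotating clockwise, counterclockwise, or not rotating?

Near P at (-2.2, -1.7) the arrows show no circulation. The curl there is ≈0.

not rotating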